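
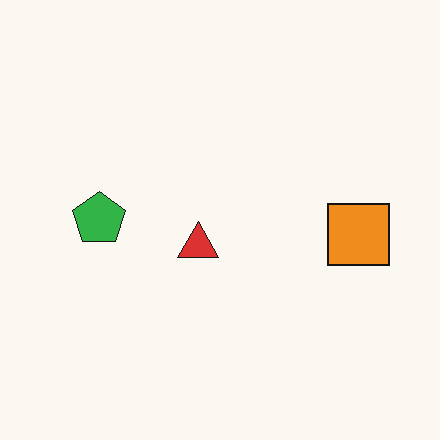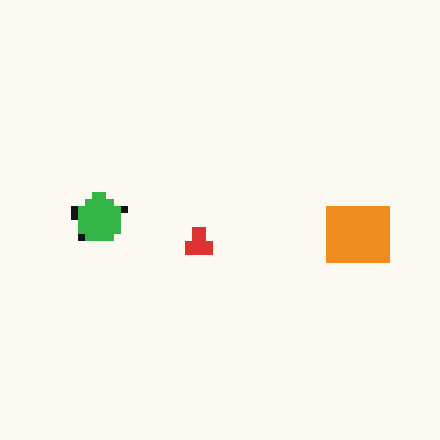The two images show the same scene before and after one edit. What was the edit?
It was moderately pixelated.

Shapes are reduced to large square blocks; fine edges and outlines are lost — a downscale-then-upscale (mosaic) effect.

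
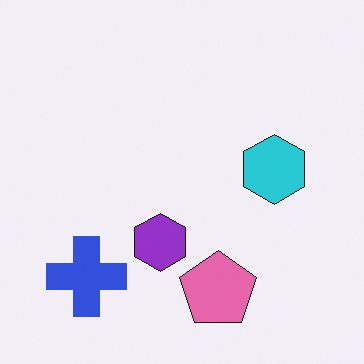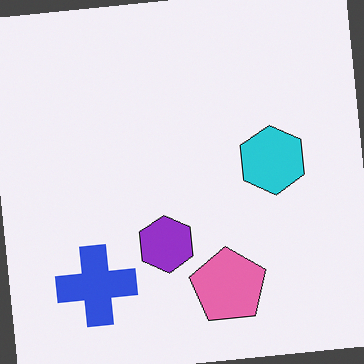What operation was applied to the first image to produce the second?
It was rotated counter-clockwise by a few degrees.

Every shape is tilted by the same angle and the image corners show triangular fill wedges — a whole-image rotation by a non-right angle.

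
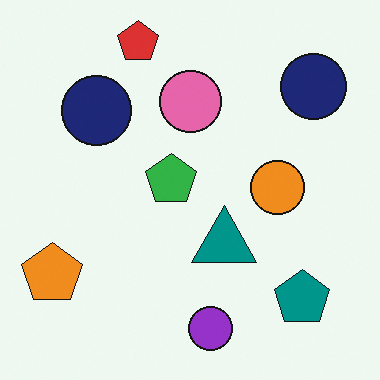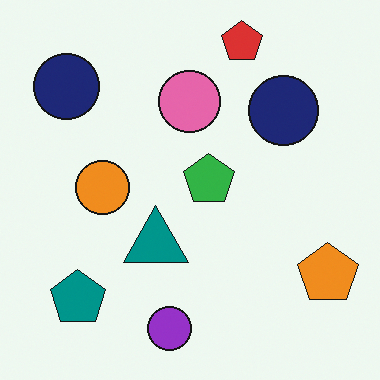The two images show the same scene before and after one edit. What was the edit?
This is the original image flipped horizontally (left ↔ right).

The orange pentagon is in the bottom-left of the first image and the bottom-right of the second — shapes on opposite sides of the vertical midline have swapped in a mirror flip.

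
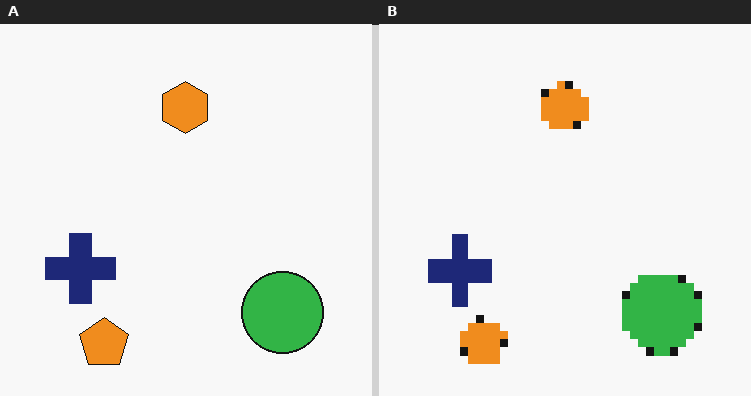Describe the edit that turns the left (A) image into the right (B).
The transformation is: pixelated into visible square blocks.

Shapes are reduced to large square blocks; fine edges and outlines are lost — a downscale-then-upscale (mosaic) effect.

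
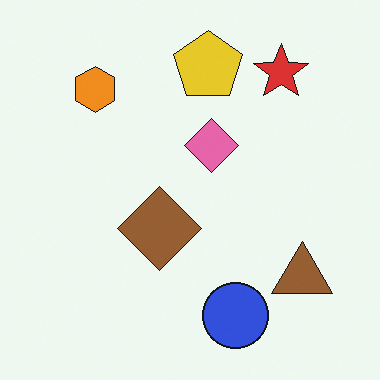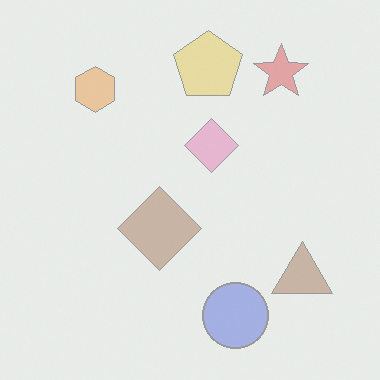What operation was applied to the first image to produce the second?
It was given much lower contrast.

Tones are pushed toward mid-grey across the whole image — a global contrast change.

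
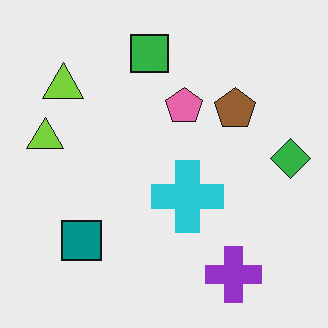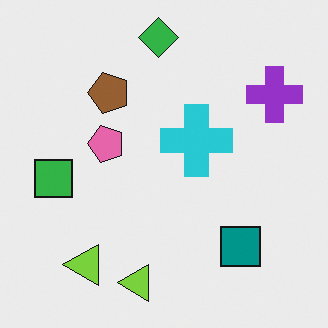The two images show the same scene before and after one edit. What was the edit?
The image was rotated 90° counter-clockwise.

The purple cross sits in the bottom-right of the first image and the top-right of the second — consistent with a whole-image 90° counter-clockwise rotation.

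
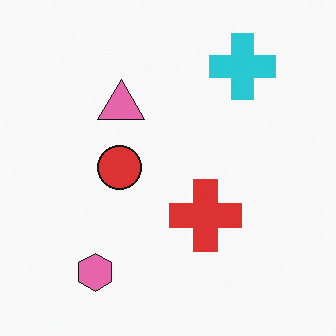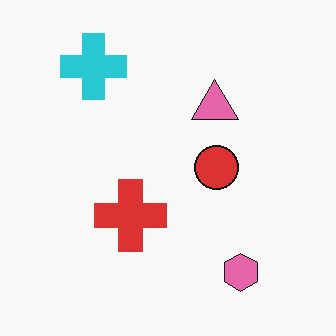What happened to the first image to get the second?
Flipped horizontally (left ↔ right).

The cyan cross is in the top-right of the first image and the top-left of the second — shapes on opposite sides of the vertical midline have swapped in a mirror flip.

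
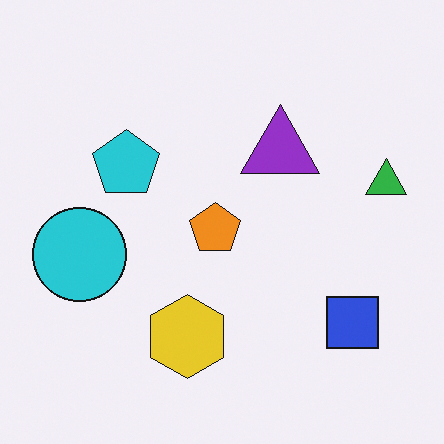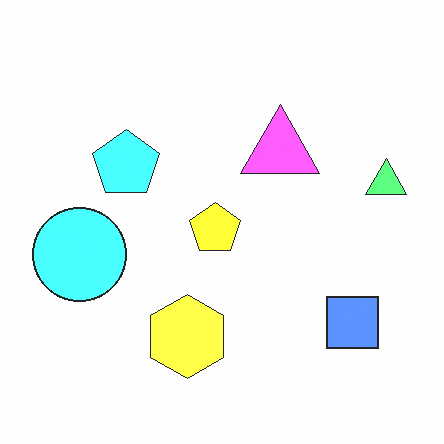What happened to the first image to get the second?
The image was substantially brightened.

Every pixel — background and shapes alike — is uniformly brightened.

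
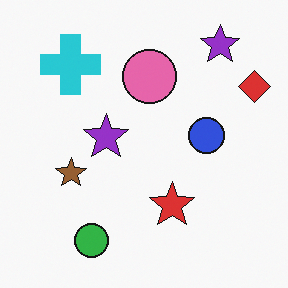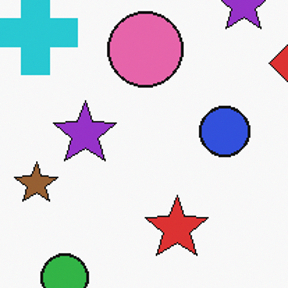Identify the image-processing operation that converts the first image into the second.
Cropped to a modestly smaller region and rescaled.

The visible shapes are larger and the field of view is narrower; shapes near the original edges may be partly or wholly outside the frame — a crop-and-rescale.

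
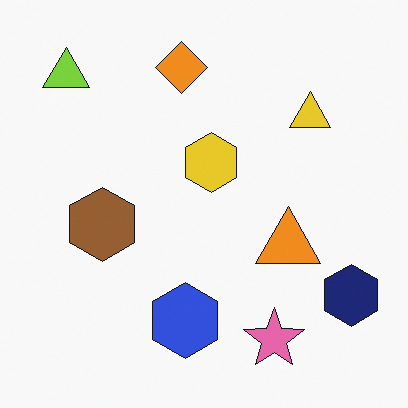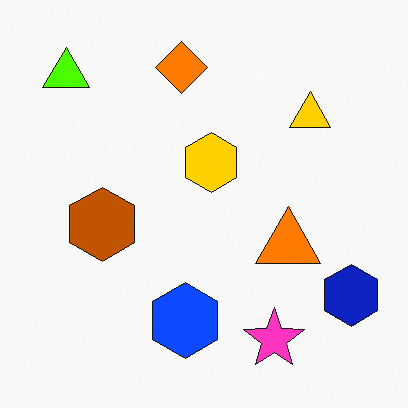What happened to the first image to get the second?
The second image is the first made much more vivid (saturation change).

All colors are more vivid — a global saturation change.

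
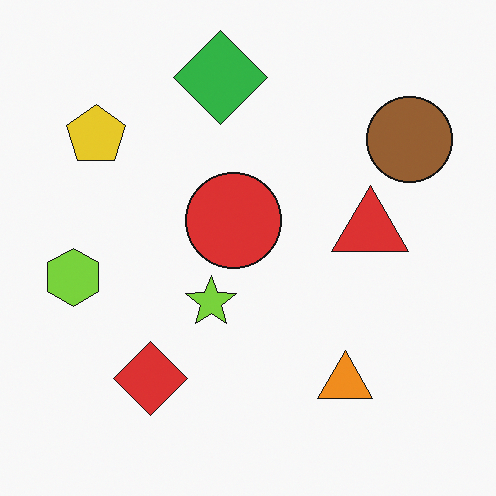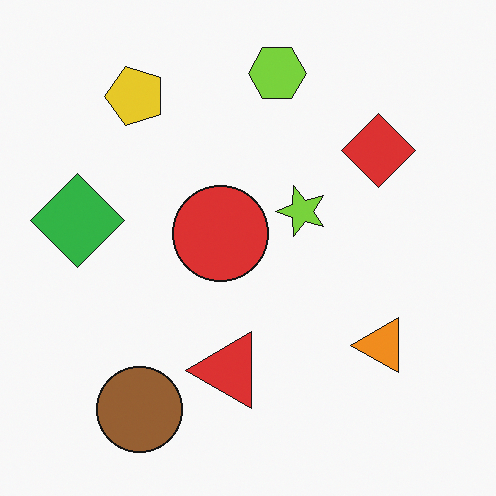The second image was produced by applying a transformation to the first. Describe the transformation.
The second image is the first transposed (reflected across the top-left ↔ bottom-right diagonal).

Shapes have swapped their row and column positions — what was in the top-right is now in the bottom-left — a diagonal reflection.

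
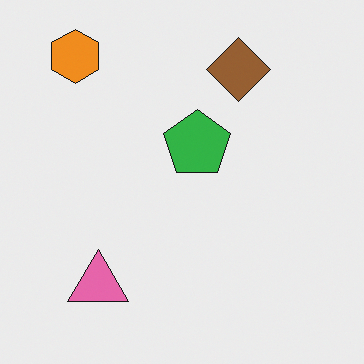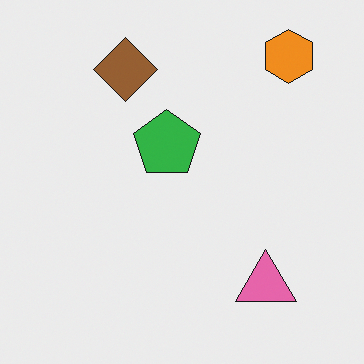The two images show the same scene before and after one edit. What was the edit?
This is the original image flipped horizontally (left ↔ right).

The orange hexagon is in the top-left of the first image and the top-right of the second — shapes on opposite sides of the vertical midline have swapped in a mirror flip.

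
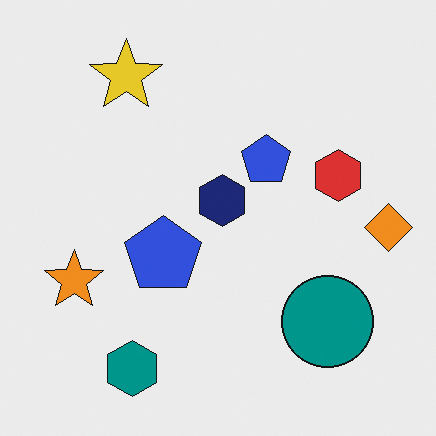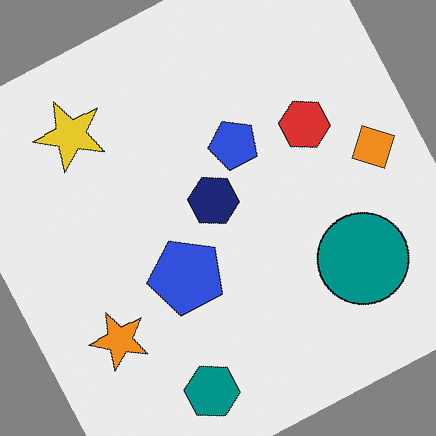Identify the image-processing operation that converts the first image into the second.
The image was rotated counter-clockwise by a moderate amount.

Every shape is tilted by the same angle and the image corners show triangular fill wedges — a whole-image rotation by a non-right angle.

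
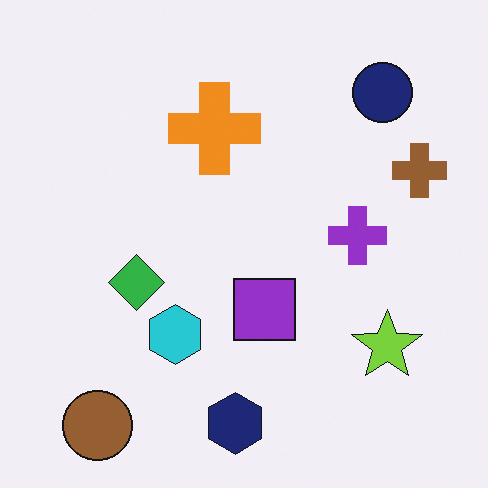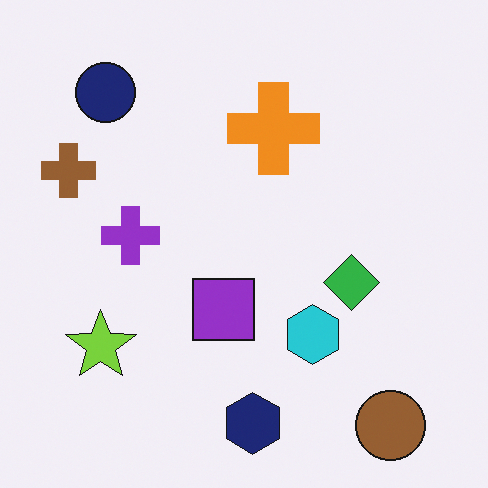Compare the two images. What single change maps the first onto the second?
The transformation is: flipped horizontally (left ↔ right).

The brown cross is in the right of the first image and the left of the second — shapes on opposite sides of the vertical midline have swapped in a mirror flip.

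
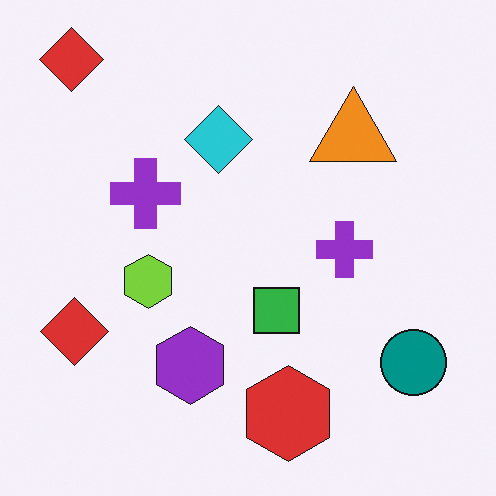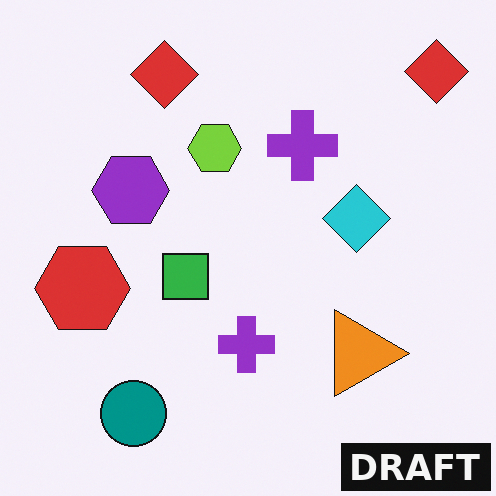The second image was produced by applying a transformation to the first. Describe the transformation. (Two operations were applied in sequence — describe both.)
It was rotated 90° clockwise, then watermarked with the text "DRAFT" in the lower-right corner.

The teal circle sits in the bottom-right of the first image and the bottom-left of the second — consistent with a whole-image 90° clockwise rotation. A dark label reading "DRAFT" appears in the lower-right corner.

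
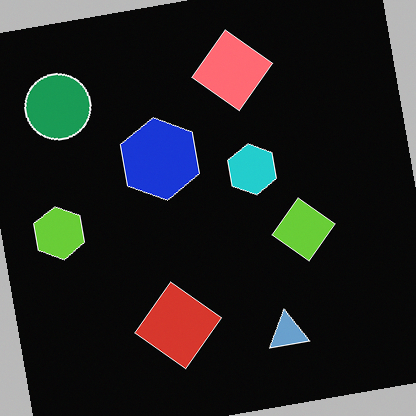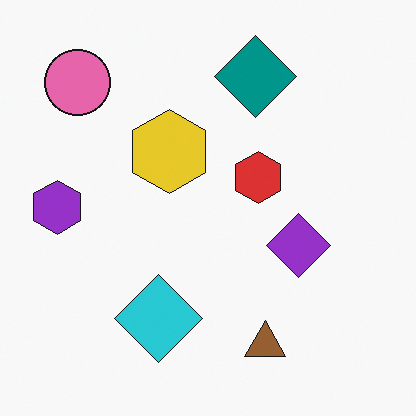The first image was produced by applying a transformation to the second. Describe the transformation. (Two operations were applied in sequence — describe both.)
The first image is the second rotated counter-clockwise by a slight angle, then color-inverted (negative).

Every shape is tilted by the same angle and the image corners show triangular fill wedges — a whole-image rotation by a non-right angle. The light background has become dark and every shape's color is its complement — a photographic negative.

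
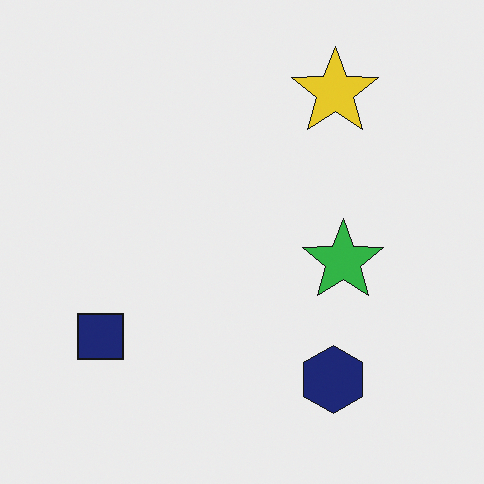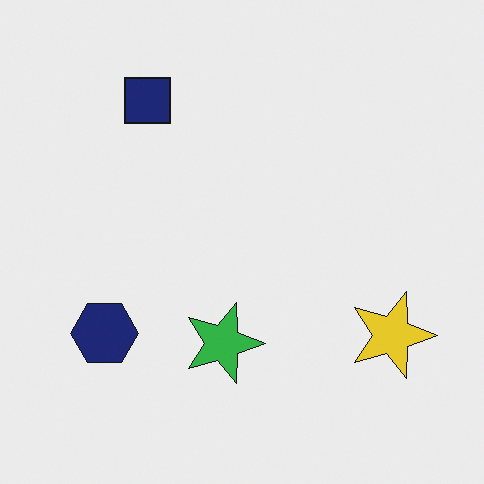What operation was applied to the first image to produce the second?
The second image is the first rotated 90° clockwise.

The yellow star sits in the top-right of the first image and the bottom-right of the second — consistent with a whole-image 90° clockwise rotation.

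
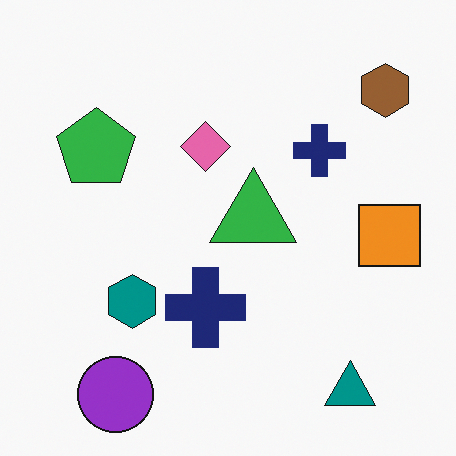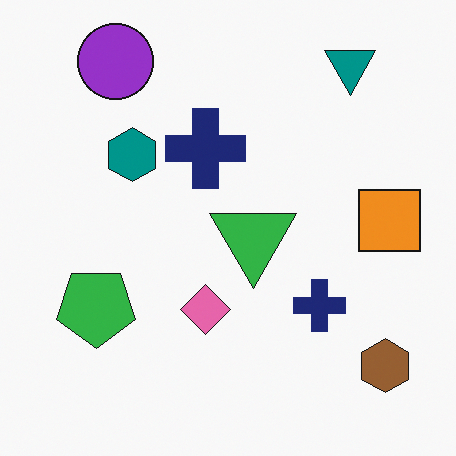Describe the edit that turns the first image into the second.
The image was flipped vertically (top ↔ bottom).

The purple circle is in the bottom-left of the first image and the top-left of the second — shapes on opposite sides of the horizontal midline have swapped in a mirror flip.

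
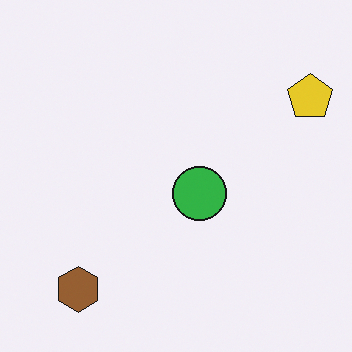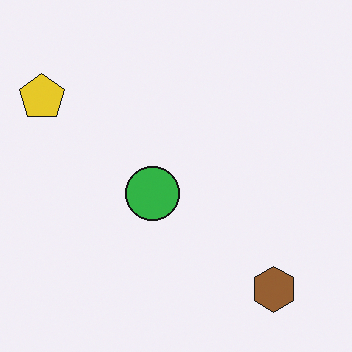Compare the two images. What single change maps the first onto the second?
The transformation is: flipped horizontally (left ↔ right).

The yellow pentagon is in the top-right of the first image and the top-left of the second — shapes on opposite sides of the vertical midline have swapped in a mirror flip.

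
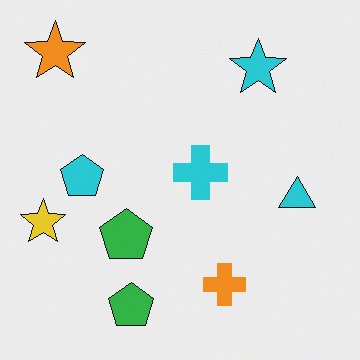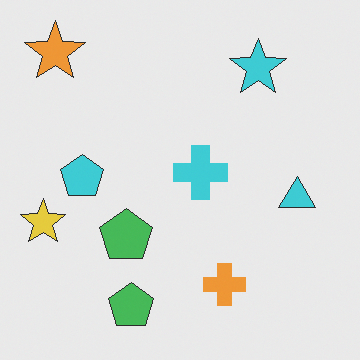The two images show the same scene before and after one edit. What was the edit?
The transformation is: given slightly reduced contrast.

Tones are pushed toward mid-grey across the whole image — a global contrast change.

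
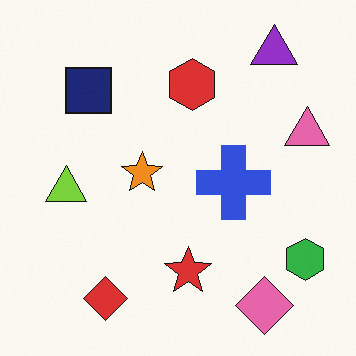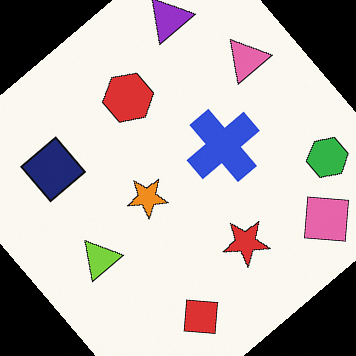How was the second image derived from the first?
This is the original image rotated counter-clockwise by a large amount — several tens of degrees.

Every shape is tilted by the same angle and the image corners show triangular fill wedges — a whole-image rotation by a non-right angle.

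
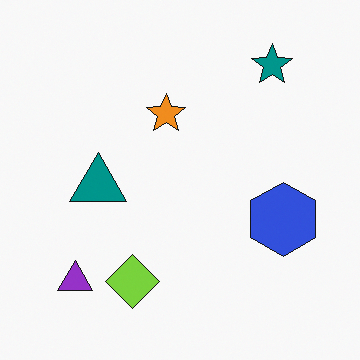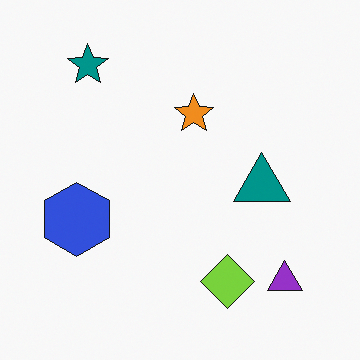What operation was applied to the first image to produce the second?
Flipped horizontally (left ↔ right).

The purple triangle is in the bottom-left of the first image and the bottom-right of the second — shapes on opposite sides of the vertical midline have swapped in a mirror flip.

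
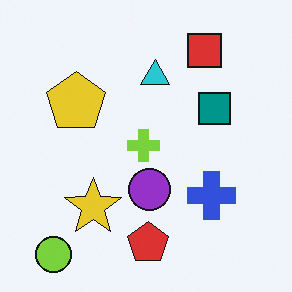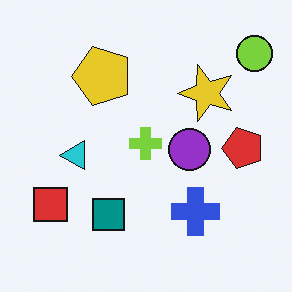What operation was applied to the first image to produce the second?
This is the original image transposed (reflected across the top-left ↔ bottom-right diagonal).

Shapes have swapped their row and column positions — what was in the top-right is now in the bottom-left — a diagonal reflection.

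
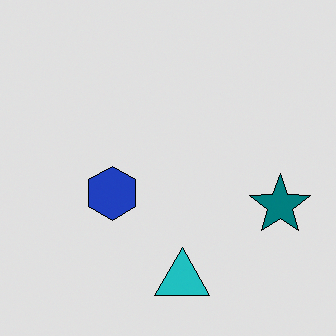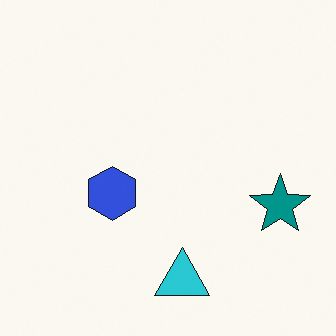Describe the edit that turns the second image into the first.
The first image is the second posterized to a reduced palette.

Each flat color has snapped to a coarser quantized level — most visibly, the near-white background has dropped to a flat grey.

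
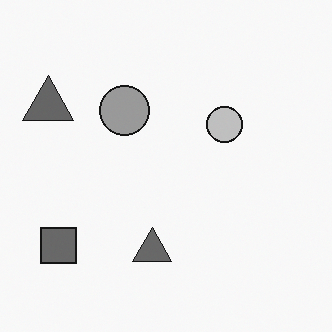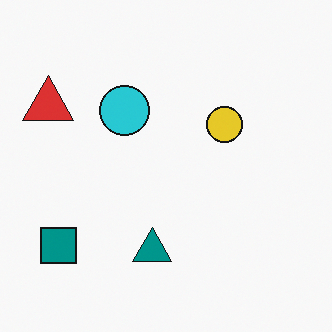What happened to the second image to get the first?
Converted to grayscale.

All color is removed — every shape is now a shade of grey.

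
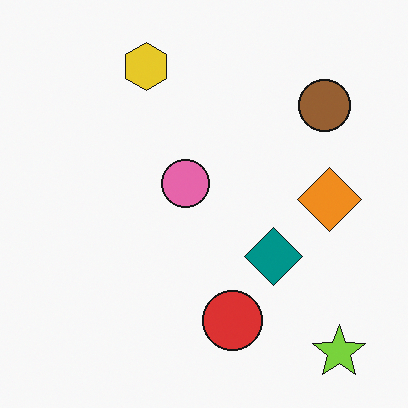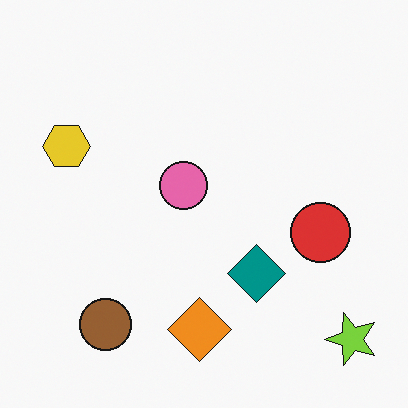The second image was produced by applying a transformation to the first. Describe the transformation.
The image was transposed (reflected across the top-left ↔ bottom-right diagonal).

Shapes have swapped their row and column positions — what was in the top-right is now in the bottom-left — a diagonal reflection.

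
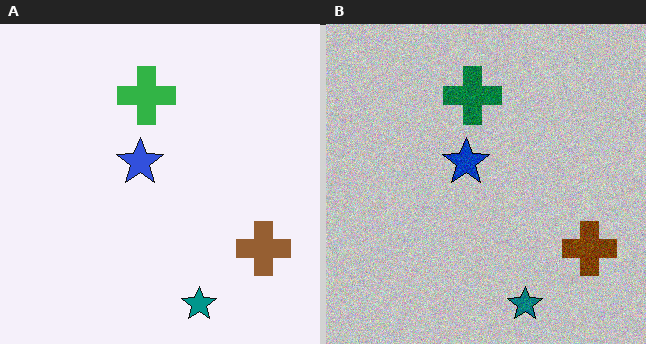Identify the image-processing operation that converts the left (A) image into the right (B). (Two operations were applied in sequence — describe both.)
Heavily posterized to just a handful of flat colors, then degraded with moderate additive noise.

Each flat color has snapped to a coarser quantized level — most visibly, the near-white background has dropped to a flat grey. Random speckle covers the whole image, including the flat background.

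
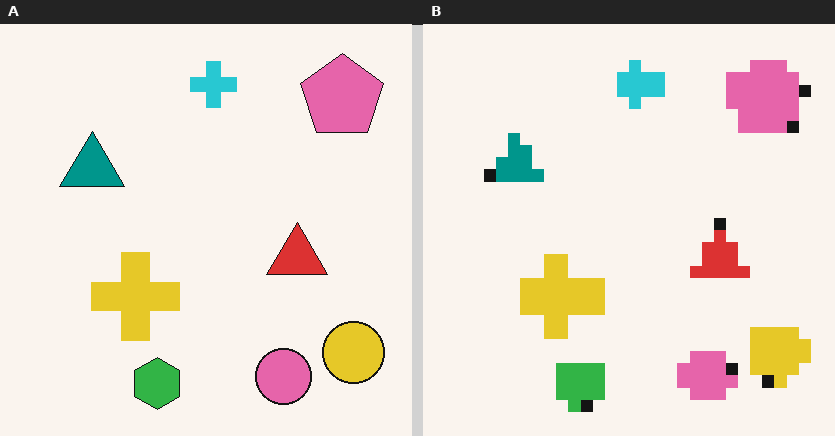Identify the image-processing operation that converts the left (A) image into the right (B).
The right (B) image is the left (A) heavily pixelated into large blocks.

Shapes are reduced to large square blocks; fine edges and outlines are lost — a downscale-then-upscale (mosaic) effect.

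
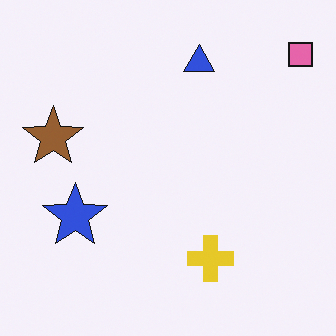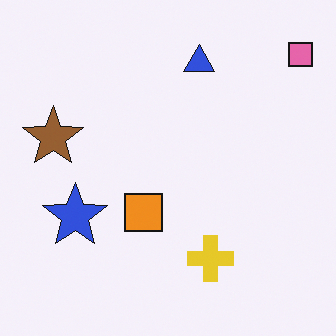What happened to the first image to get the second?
It was overlaid with an additional orange square.

An orange square appears in the second image that is absent from the first.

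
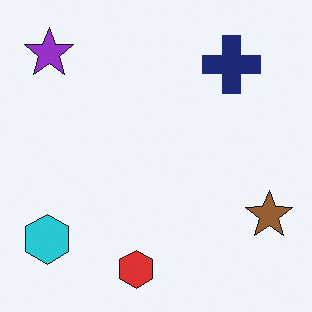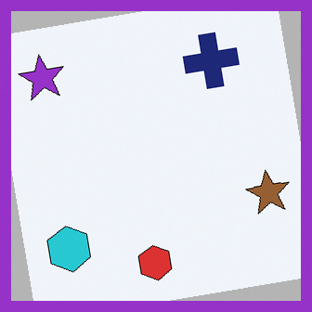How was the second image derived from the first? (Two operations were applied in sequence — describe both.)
The second image is the first rotated counter-clockwise by a small amount, then framed with a purple border.

Every shape is tilted by the same angle and the image corners show triangular fill wedges — a whole-image rotation by a non-right angle. A solid purple frame runs around the edge of the second image, with the content slightly shrunk inside it.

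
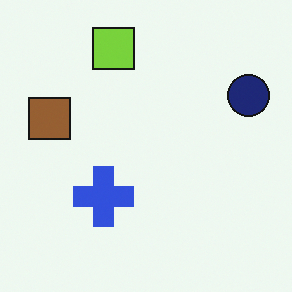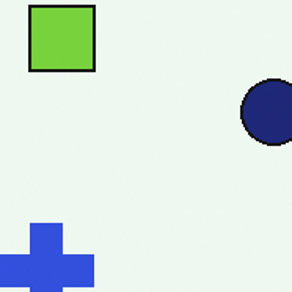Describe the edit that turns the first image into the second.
It was cropped slightly and scaled back up.

The visible shapes are larger and the field of view is narrower; shapes near the original edges may be partly or wholly outside the frame — a crop-and-rescale.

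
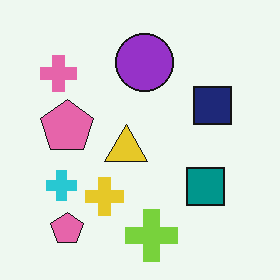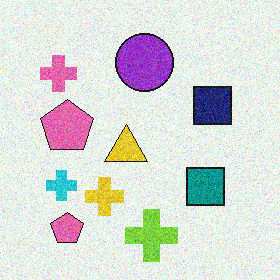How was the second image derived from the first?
The image was degraded with visible gaussian noise.

Random speckle covers the whole image, including the flat background.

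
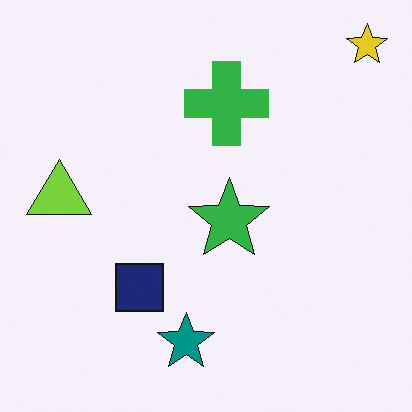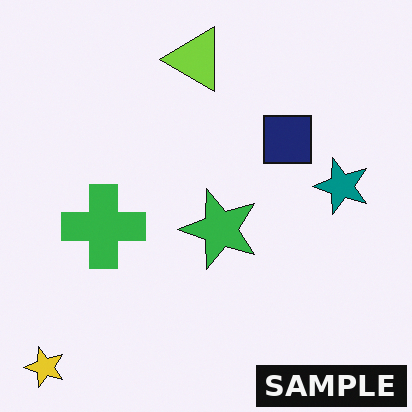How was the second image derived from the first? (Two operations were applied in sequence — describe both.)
It was transposed (reflected across the top-left ↔ bottom-right diagonal), then watermarked with the text "SAMPLE" in the lower-right corner.

Shapes have swapped their row and column positions — what was in the top-right is now in the bottom-left — a diagonal reflection. A dark label reading "SAMPLE" appears in the lower-right corner.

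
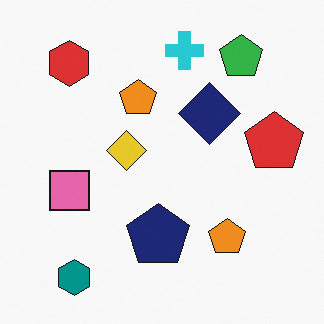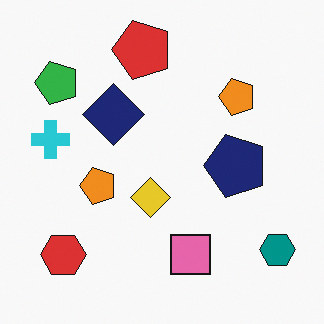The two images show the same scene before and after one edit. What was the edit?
The image was rotated 90° counter-clockwise.

The teal hexagon sits in the bottom-left of the first image and the bottom-right of the second — consistent with a whole-image 90° counter-clockwise rotation.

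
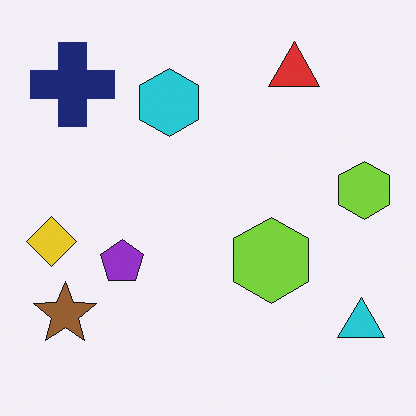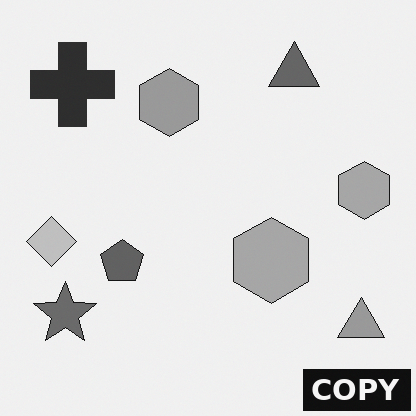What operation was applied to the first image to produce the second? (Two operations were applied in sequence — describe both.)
It was converted to grayscale, then watermarked with the text "COPY" in the lower-right corner.

All color is removed — every shape is now a shade of grey. A dark label reading "COPY" appears in the lower-right corner.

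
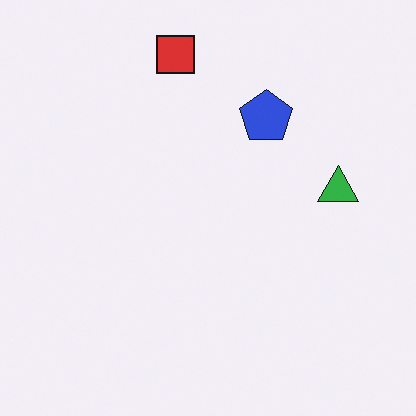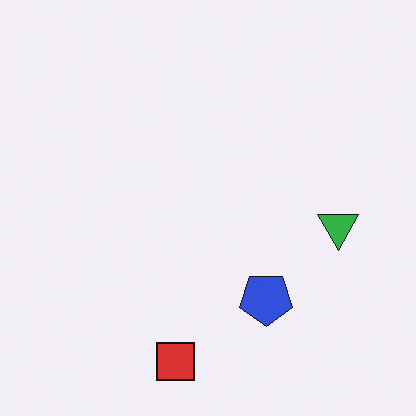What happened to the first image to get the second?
It was flipped vertically (top ↔ bottom).

The red square is in the top of the first image and the bottom of the second — shapes on opposite sides of the horizontal midline have swapped in a mirror flip.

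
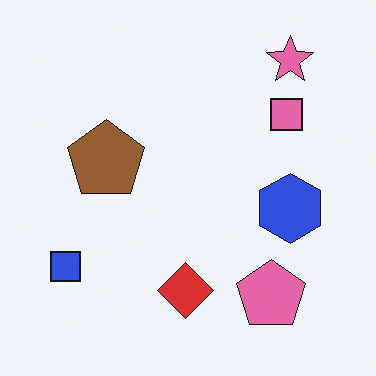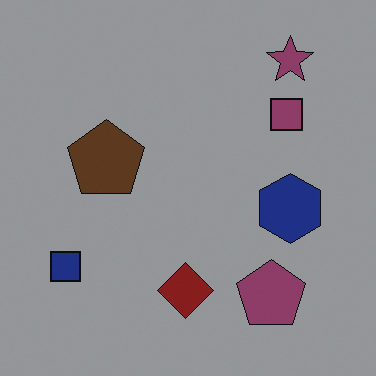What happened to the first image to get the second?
The second image is the first substantially darkened.

Every pixel — background and shapes alike — is uniformly darkened.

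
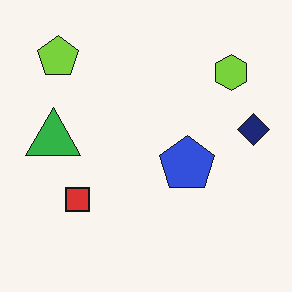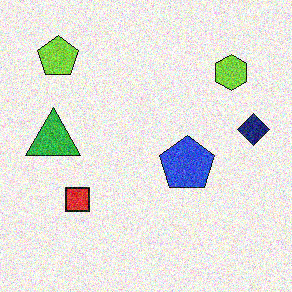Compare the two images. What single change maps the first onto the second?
The image was degraded with heavy additive noise.

Random speckle covers the whole image, including the flat background.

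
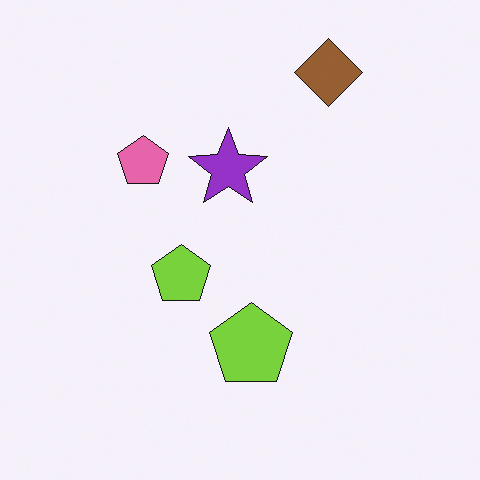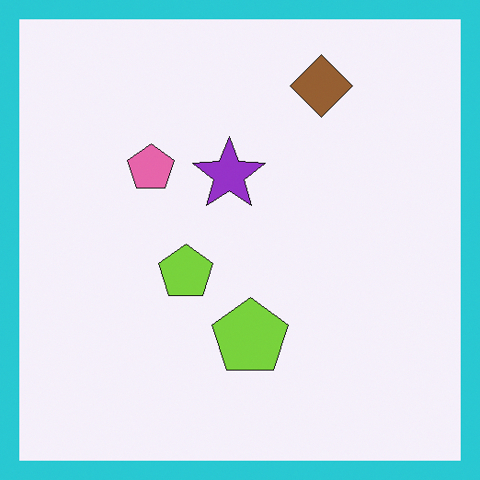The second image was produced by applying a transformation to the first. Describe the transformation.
It was framed with a cyan border.

A solid cyan frame runs around the edge of the second image, with the content slightly shrunk inside it.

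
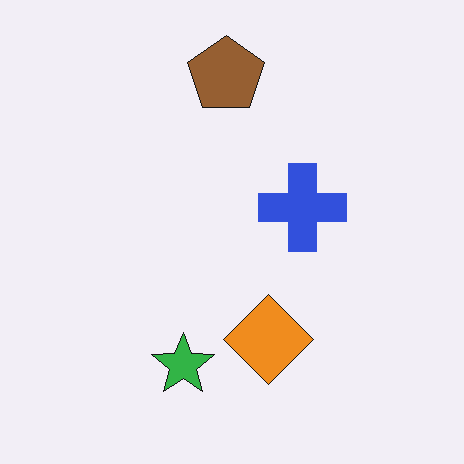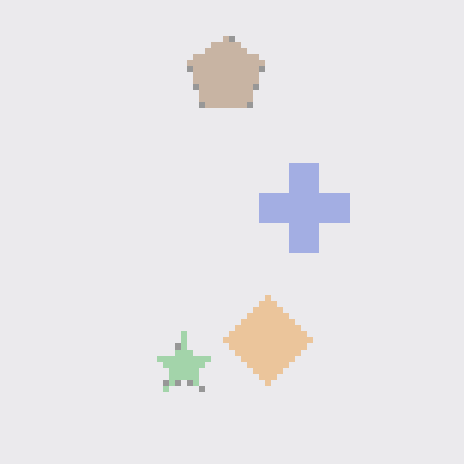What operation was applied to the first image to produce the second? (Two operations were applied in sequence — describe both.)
The second image is the first washed out (contrast reduced), then moderately pixelated.

Tones are pushed toward mid-grey across the whole image — a global contrast change. Shapes are reduced to large square blocks; fine edges and outlines are lost — a downscale-then-upscale (mosaic) effect.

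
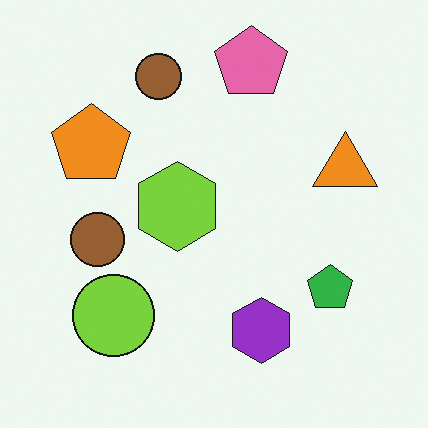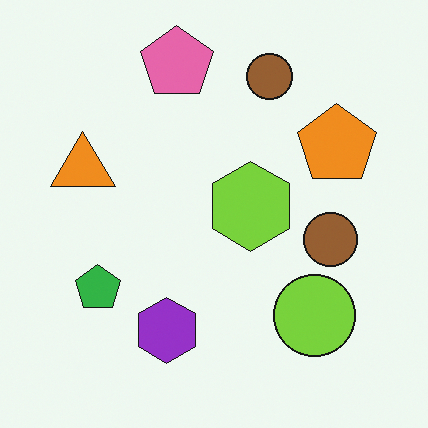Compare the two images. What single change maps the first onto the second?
The image was flipped horizontally (left ↔ right).

The orange triangle is in the right of the first image and the left of the second — shapes on opposite sides of the vertical midline have swapped in a mirror flip.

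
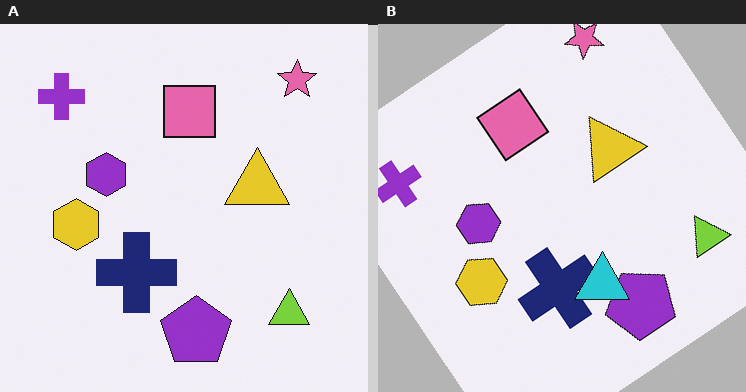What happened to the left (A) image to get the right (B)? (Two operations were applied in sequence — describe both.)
This is the original image rotated counter-clockwise by a large amount — several tens of degrees, then overlaid with an additional cyan triangle.

Every shape is tilted by the same angle and the image corners show triangular fill wedges — a whole-image rotation by a non-right angle. A cyan triangle appears in the right (B) image that is absent from the left (A).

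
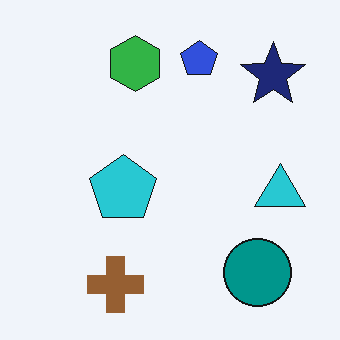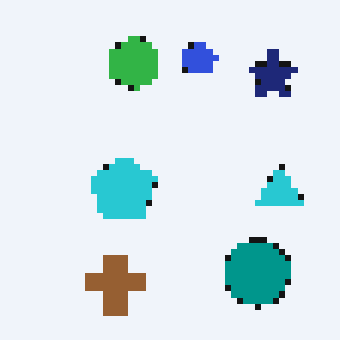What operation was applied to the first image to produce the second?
This is the original image moderately pixelated.

Shapes are reduced to large square blocks; fine edges and outlines are lost — a downscale-then-upscale (mosaic) effect.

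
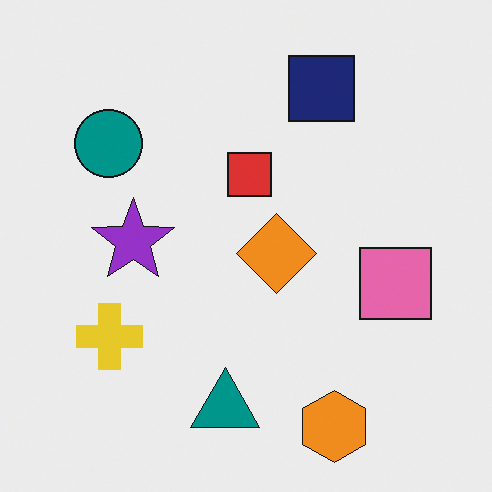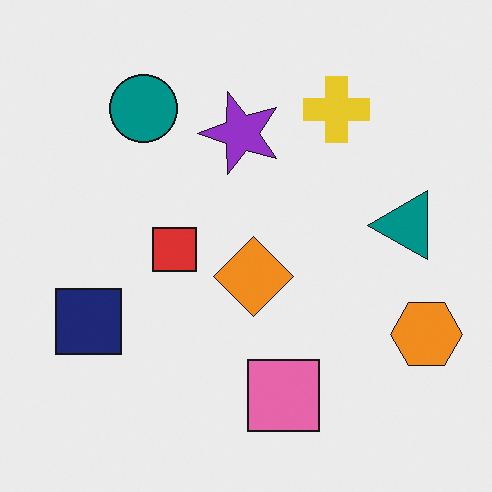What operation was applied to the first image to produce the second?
It was transposed (reflected across the top-left ↔ bottom-right diagonal).

Shapes have swapped their row and column positions — what was in the top-right is now in the bottom-left — a diagonal reflection.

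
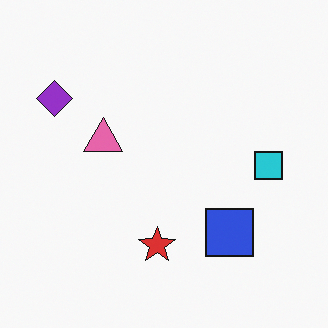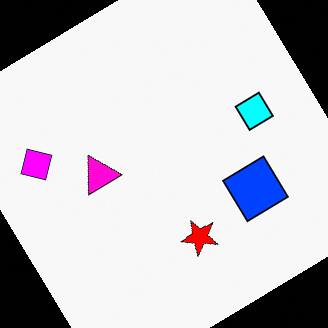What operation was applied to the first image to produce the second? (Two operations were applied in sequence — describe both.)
The second image is the first rotated counter-clockwise by a large amount — several tens of degrees, then made much more vivid (saturation change).

Every shape is tilted by the same angle and the image corners show triangular fill wedges — a whole-image rotation by a non-right angle. All colors are more vivid — a global saturation change.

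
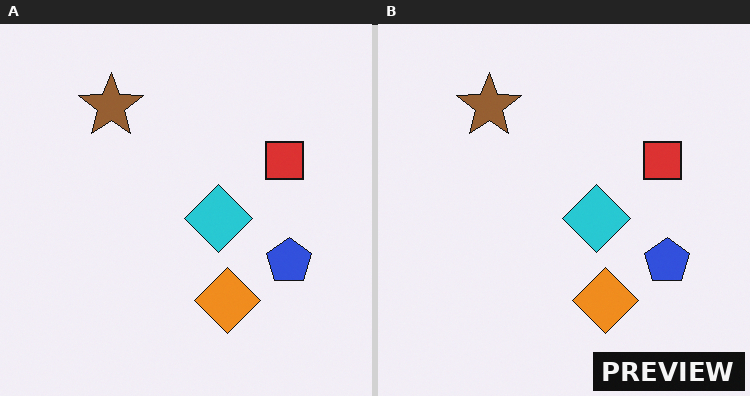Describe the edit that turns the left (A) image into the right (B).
Watermarked with the text "PREVIEW" in the lower-right corner.

A dark label reading "PREVIEW" appears in the lower-right corner.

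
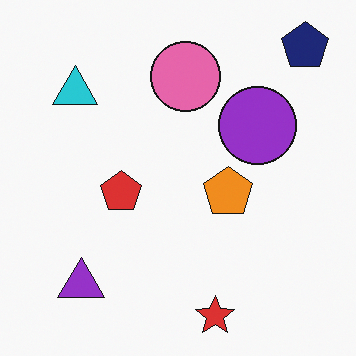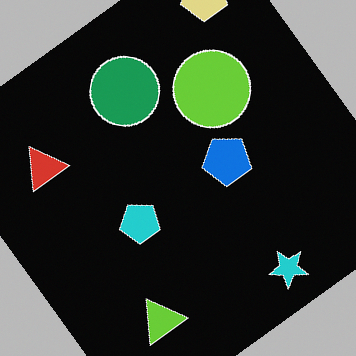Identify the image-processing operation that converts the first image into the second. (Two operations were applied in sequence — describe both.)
The transformation is: rotated counter-clockwise by a large amount — several tens of degrees, then color-inverted (negative).

Every shape is tilted by the same angle and the image corners show triangular fill wedges — a whole-image rotation by a non-right angle. The light background has become dark and every shape's color is its complement — a photographic negative.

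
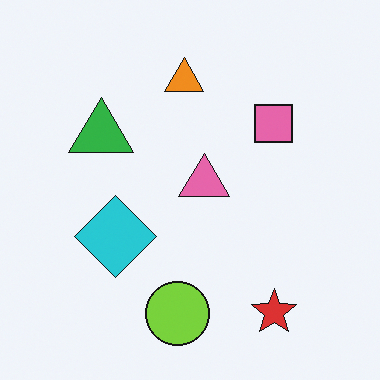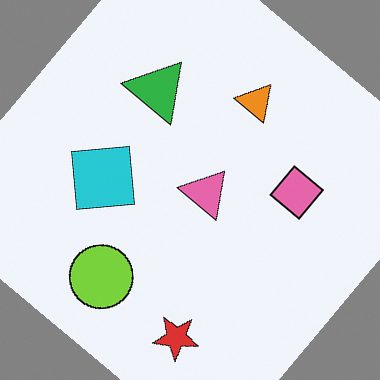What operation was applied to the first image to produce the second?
This is the original image rotated clockwise by a large amount — several tens of degrees.

Every shape is tilted by the same angle and the image corners show triangular fill wedges — a whole-image rotation by a non-right angle.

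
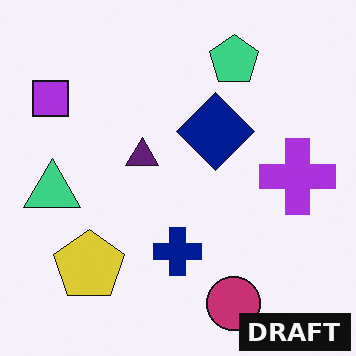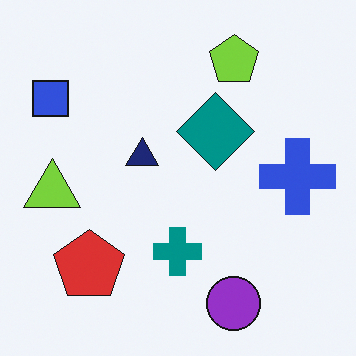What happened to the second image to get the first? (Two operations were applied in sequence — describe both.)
It was hue-shifted by a small amount, then watermarked with the text "DRAFT" in the lower-right corner.

Every shape's color has rotated by the same amount around the hue wheel — a uniform hue shift. A dark label reading "DRAFT" appears in the lower-right corner.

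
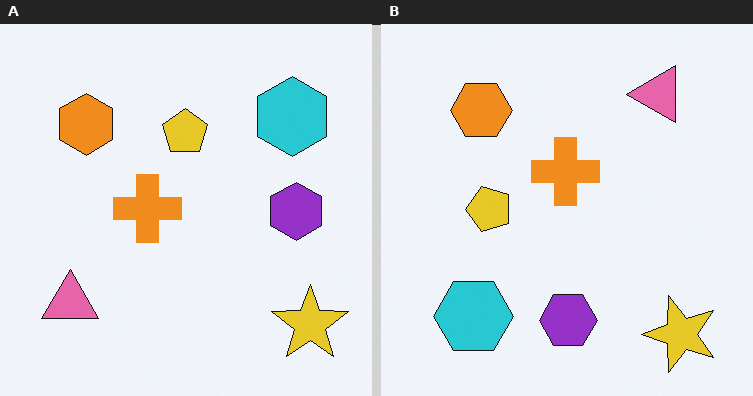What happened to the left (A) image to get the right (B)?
Transposed (reflected across the top-left ↔ bottom-right diagonal).

Shapes have swapped their row and column positions — what was in the top-right is now in the bottom-left — a diagonal reflection.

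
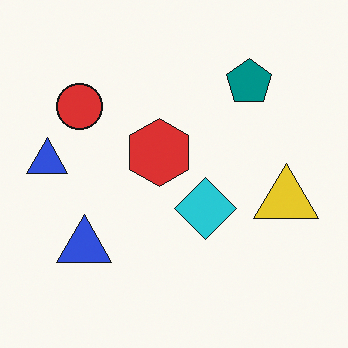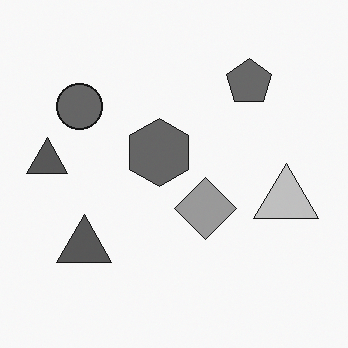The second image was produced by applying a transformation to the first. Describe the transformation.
Converted to grayscale.

All color is removed — every shape is now a shade of grey.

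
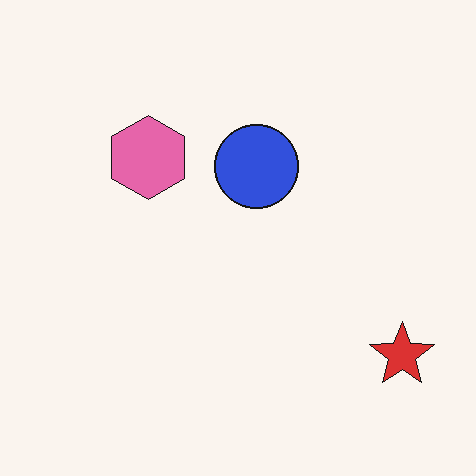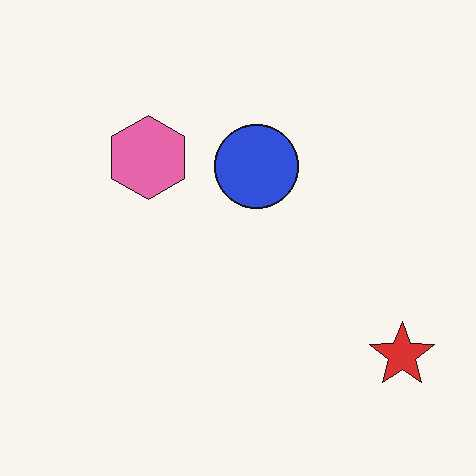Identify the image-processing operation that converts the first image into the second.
This is the original image JPEG-compressed with visible artifacts.

Blocky 8×8 compression artifacts appear around shape edges and the flat background shows ringing — characteristic JPEG degradation.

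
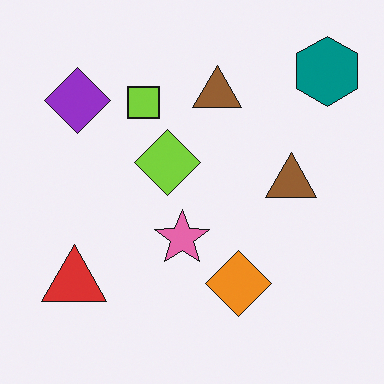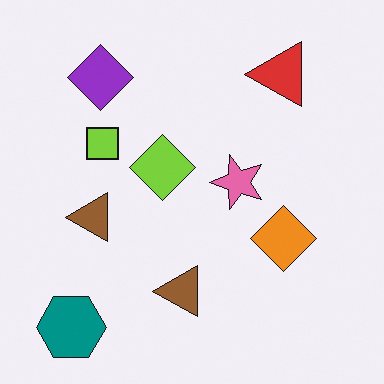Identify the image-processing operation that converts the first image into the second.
This is the original image transposed (reflected across the top-left ↔ bottom-right diagonal).

Shapes have swapped their row and column positions — what was in the top-right is now in the bottom-left — a diagonal reflection.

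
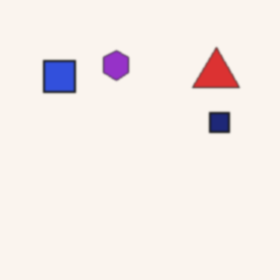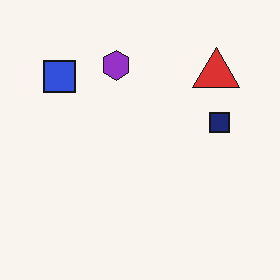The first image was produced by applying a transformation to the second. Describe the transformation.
The image was given a subtle gaussian blur.

Shape edges and outlines are uniformly softened across the whole image.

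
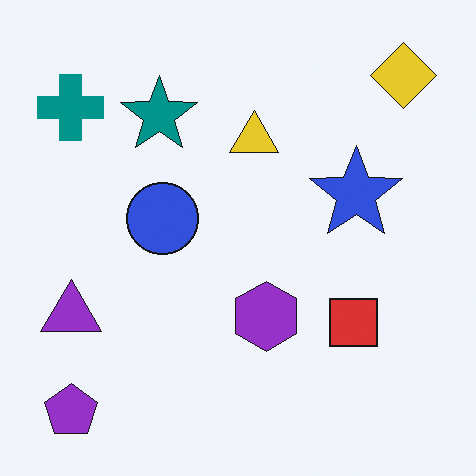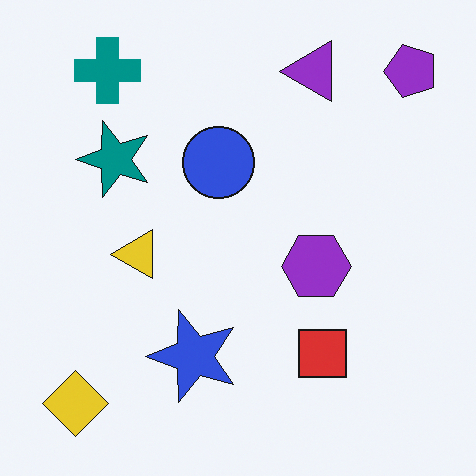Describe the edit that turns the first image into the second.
Transposed (reflected across the top-left ↔ bottom-right diagonal).

Shapes have swapped their row and column positions — what was in the top-right is now in the bottom-left — a diagonal reflection.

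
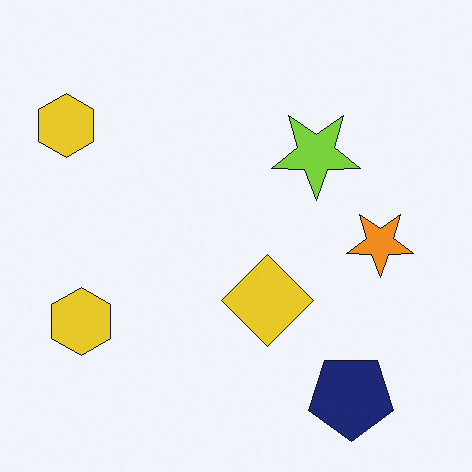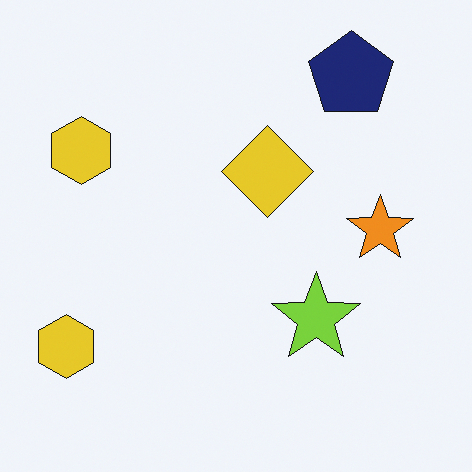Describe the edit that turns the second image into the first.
This is the original image flipped vertically (top ↔ bottom).

The navy pentagon is in the top-right of the second image and the bottom-right of the first — shapes on opposite sides of the horizontal midline have swapped in a mirror flip.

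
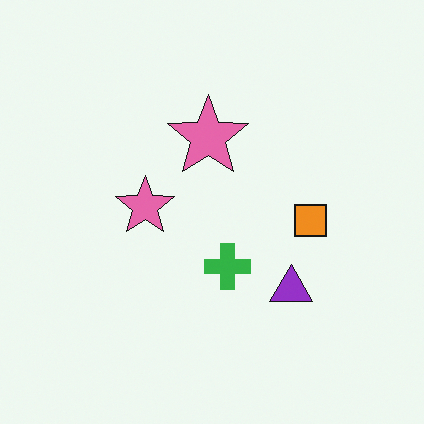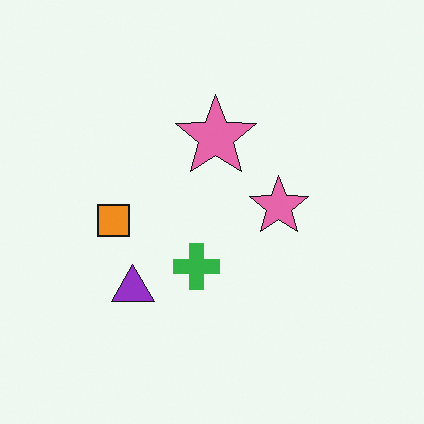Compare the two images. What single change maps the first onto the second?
It was flipped horizontally (left ↔ right).

The orange square is in the right of the first image and the left of the second — shapes on opposite sides of the vertical midline have swapped in a mirror flip.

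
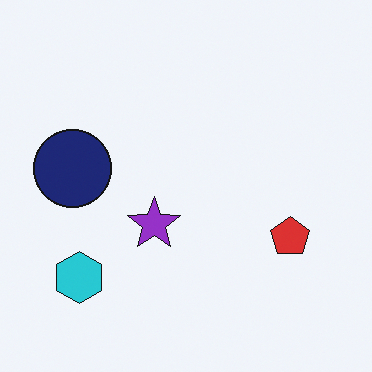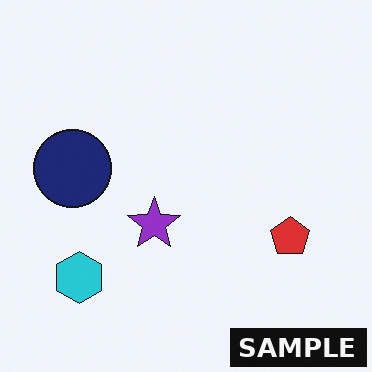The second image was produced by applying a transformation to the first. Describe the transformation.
It was watermarked with the text "SAMPLE" in the lower-right corner.

A dark label reading "SAMPLE" appears in the lower-right corner.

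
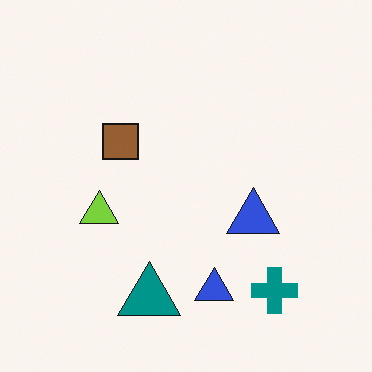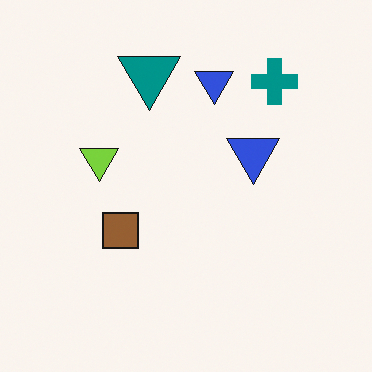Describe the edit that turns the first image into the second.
This is the original image flipped vertically (top ↔ bottom).

The teal triangle is in the bottom of the first image and the top of the second — shapes on opposite sides of the horizontal midline have swapped in a mirror flip.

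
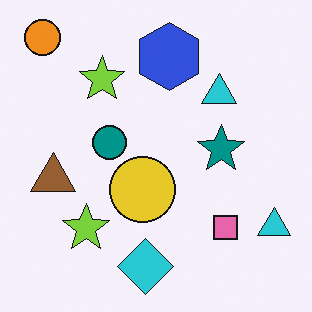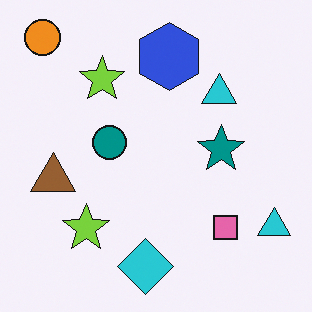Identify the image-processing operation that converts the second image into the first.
It was overlaid with an additional yellow circle.

A yellow circle appears in the first image that is absent from the second.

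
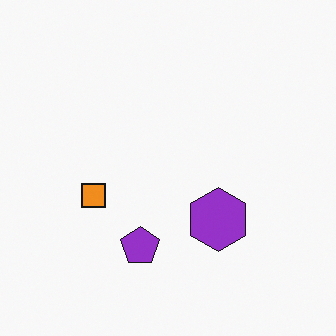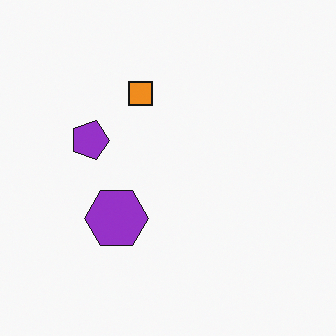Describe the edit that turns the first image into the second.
The second image is the first rotated 90° clockwise.

The purple pentagon sits in the bottom of the first image and the left of the second — consistent with a whole-image 90° clockwise rotation.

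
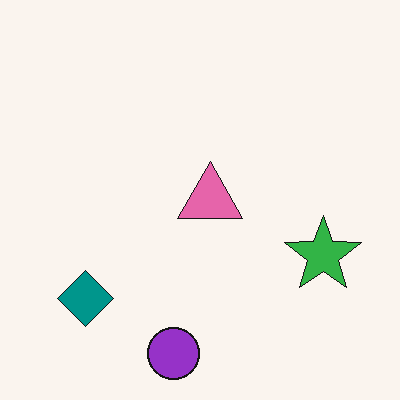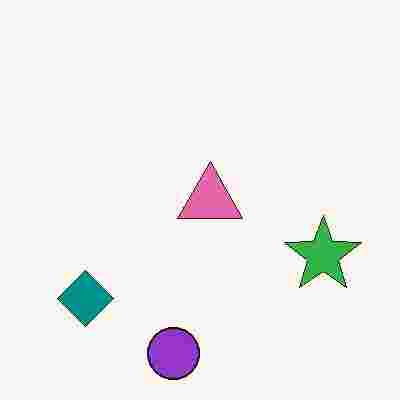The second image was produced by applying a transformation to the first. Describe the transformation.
It was degraded with heavy JPEG compression.

Blocky 8×8 compression artifacts appear around shape edges and the flat background shows ringing — characteristic JPEG degradation.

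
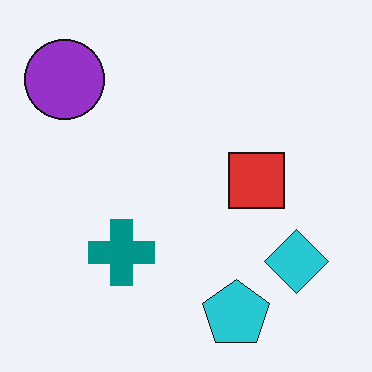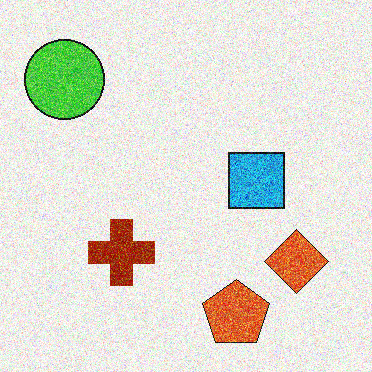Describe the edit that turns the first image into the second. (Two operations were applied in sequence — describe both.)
The second image is the first degraded with visible gaussian noise, then hue-shifted by a large amount.

Random speckle covers the whole image, including the flat background. Every shape's color has rotated by the same amount around the hue wheel — a uniform hue shift.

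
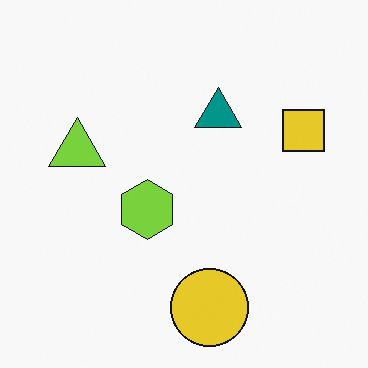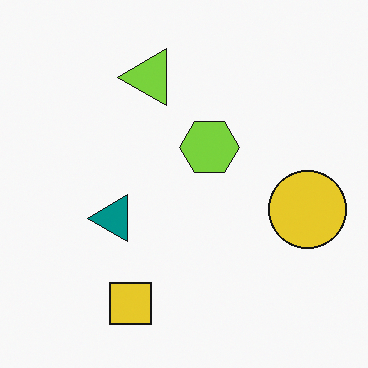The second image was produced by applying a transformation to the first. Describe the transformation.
It was transposed (reflected across the top-left ↔ bottom-right diagonal).

Shapes have swapped their row and column positions — what was in the top-right is now in the bottom-left — a diagonal reflection.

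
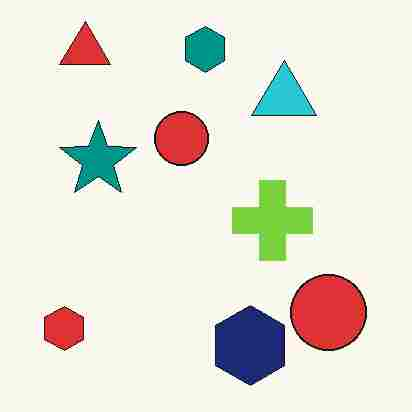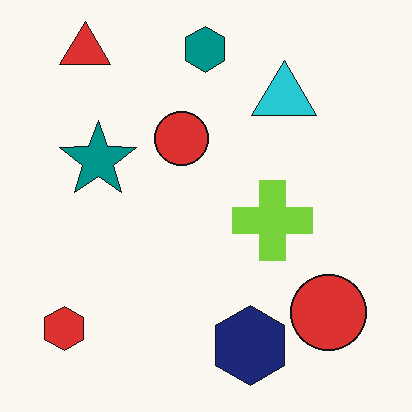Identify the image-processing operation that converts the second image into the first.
Heavily JPEG-compressed with obvious blocking artifacts.

Blocky 8×8 compression artifacts appear around shape edges and the flat background shows ringing — characteristic JPEG degradation.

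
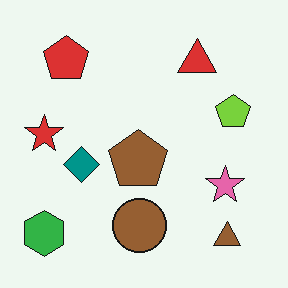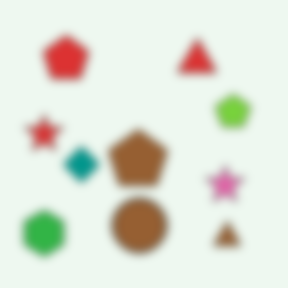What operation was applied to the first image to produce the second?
The transformation is: noticeably gaussian-blurred.

Shape edges and outlines are uniformly softened across the whole image.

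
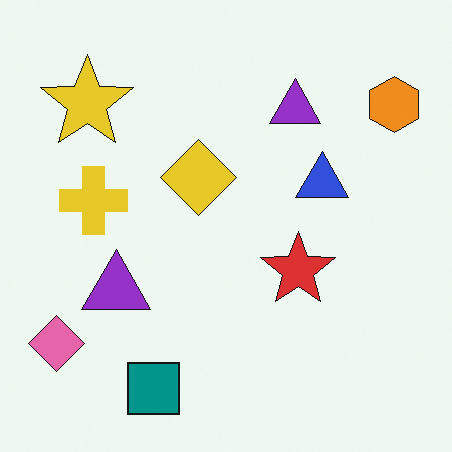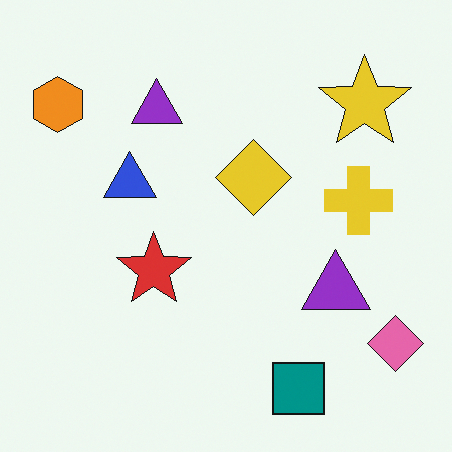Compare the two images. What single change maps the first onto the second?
Flipped horizontally (left ↔ right).

The pink diamond is in the bottom-left of the first image and the bottom-right of the second — shapes on opposite sides of the vertical midline have swapped in a mirror flip.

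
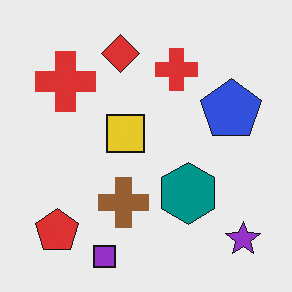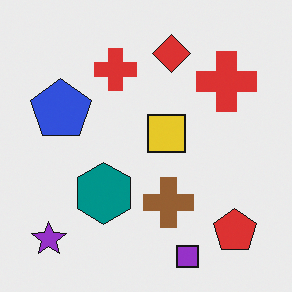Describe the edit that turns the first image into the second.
The image was flipped horizontally (left ↔ right).

The purple star is in the bottom-right of the first image and the bottom-left of the second — shapes on opposite sides of the vertical midline have swapped in a mirror flip.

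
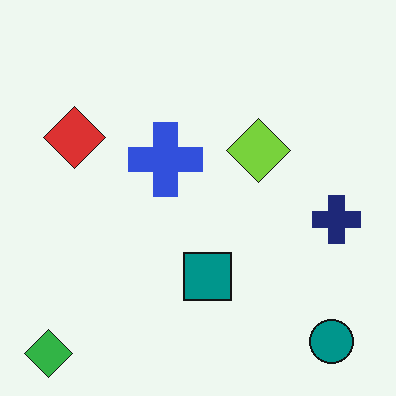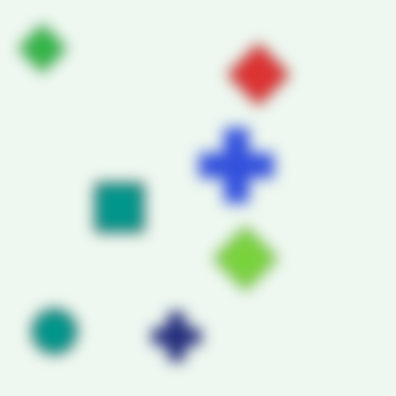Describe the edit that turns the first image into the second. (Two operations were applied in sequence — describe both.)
It was rotated 90° clockwise, then heavily blurred.

The green diamond sits in the bottom-left of the first image and the top-left of the second — consistent with a whole-image 90° clockwise rotation. Shape edges and outlines are uniformly softened across the whole image.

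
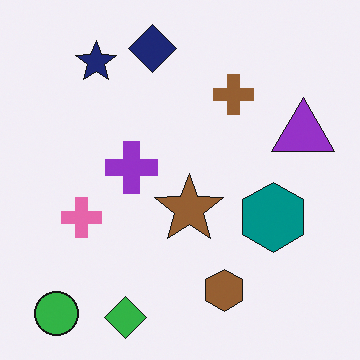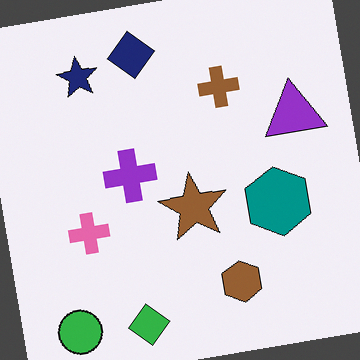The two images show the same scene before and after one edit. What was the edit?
Rotated counter-clockwise by a small amount.

Every shape is tilted by the same angle and the image corners show triangular fill wedges — a whole-image rotation by a non-right angle.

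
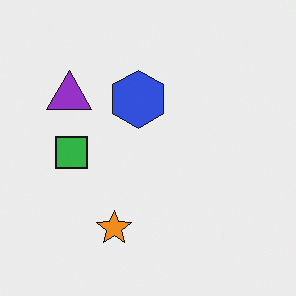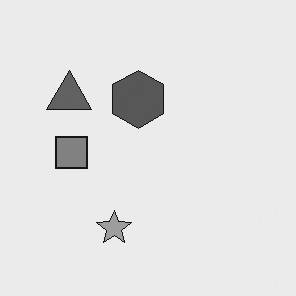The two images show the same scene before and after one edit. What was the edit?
It was converted to grayscale.

All color is removed — every shape is now a shade of grey.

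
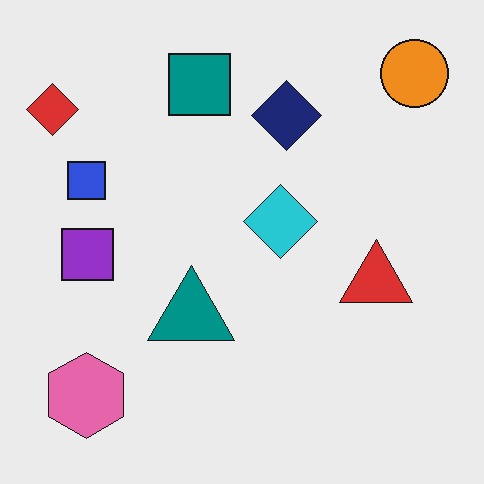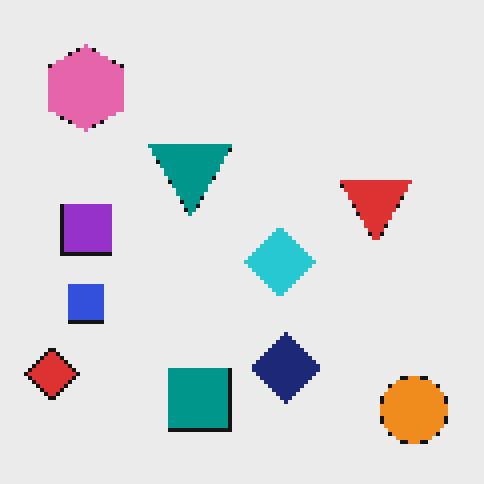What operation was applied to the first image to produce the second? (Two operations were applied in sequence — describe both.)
Flipped vertically (top ↔ bottom), then lightly pixelated (a mild mosaic effect).

The orange circle is in the top-right of the first image and the bottom-right of the second — shapes on opposite sides of the horizontal midline have swapped in a mirror flip. Shapes are reduced to large square blocks; fine edges and outlines are lost — a downscale-then-upscale (mosaic) effect.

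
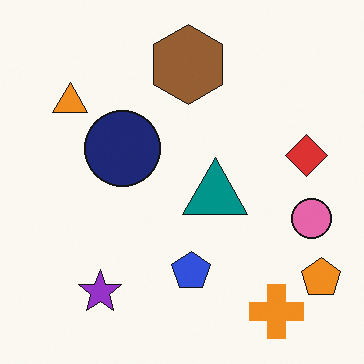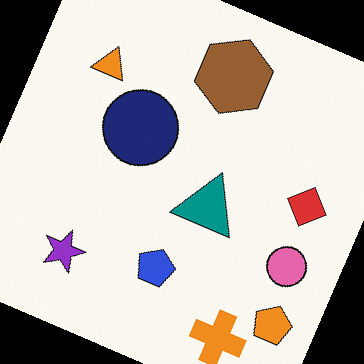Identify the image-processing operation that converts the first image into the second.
The image was rotated clockwise by a moderate amount.

Every shape is tilted by the same angle and the image corners show triangular fill wedges — a whole-image rotation by a non-right angle.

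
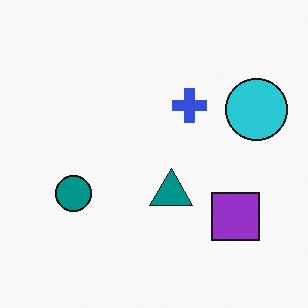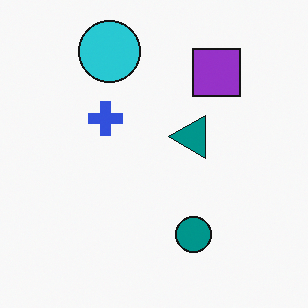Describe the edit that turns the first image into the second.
It was rotated 90° counter-clockwise.

The cyan circle sits in the right of the first image and the top of the second — consistent with a whole-image 90° counter-clockwise rotation.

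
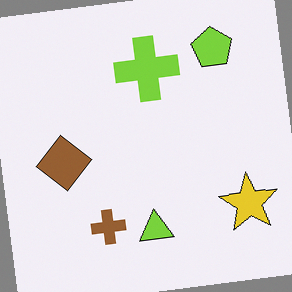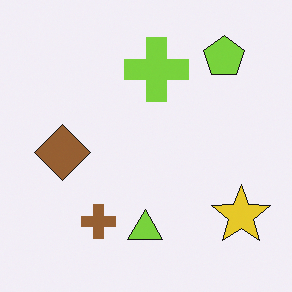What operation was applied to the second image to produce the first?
The first image is the second rotated counter-clockwise by a few degrees.

Every shape is tilted by the same angle and the image corners show triangular fill wedges — a whole-image rotation by a non-right angle.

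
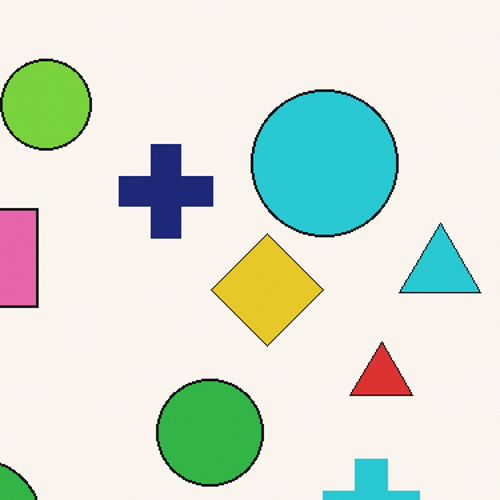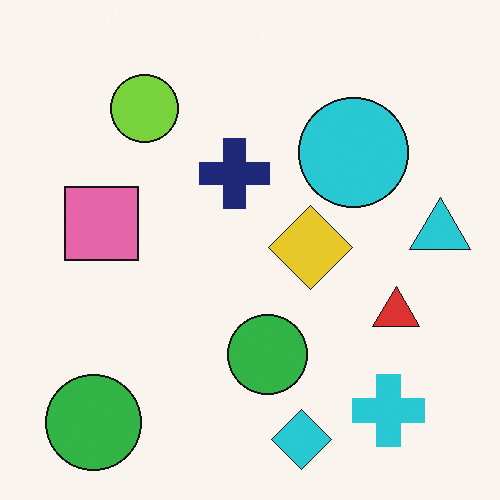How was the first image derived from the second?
The first image is the second cropped slightly and scaled back up.

The visible shapes are larger and the field of view is narrower; shapes near the original edges may be partly or wholly outside the frame — a crop-and-rescale.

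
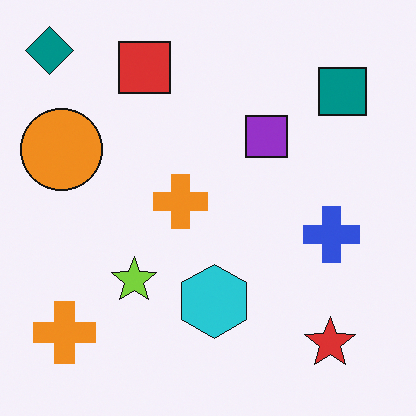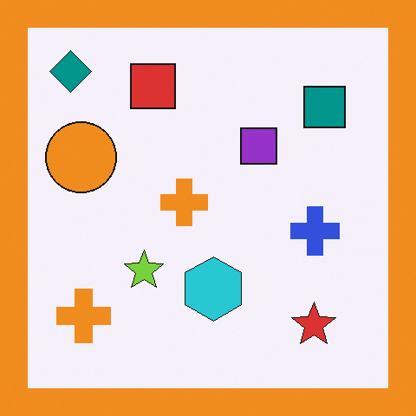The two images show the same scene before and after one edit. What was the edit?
It was framed with a orange border.

A solid orange frame runs around the edge of the second image, with the content slightly shrunk inside it.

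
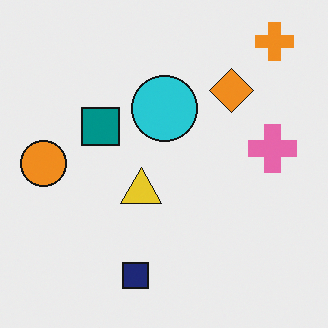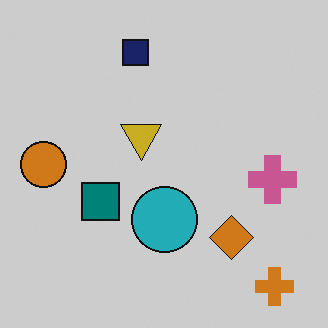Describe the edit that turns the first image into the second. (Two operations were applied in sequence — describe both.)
The image was slightly darkened, then flipped vertically (top ↔ bottom).

Every pixel — background and shapes alike — is uniformly darkened. The orange cross is in the top-right of the first image and the bottom-right of the second — shapes on opposite sides of the horizontal midline have swapped in a mirror flip.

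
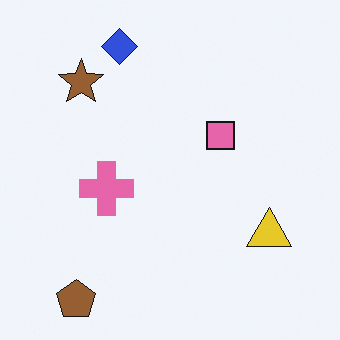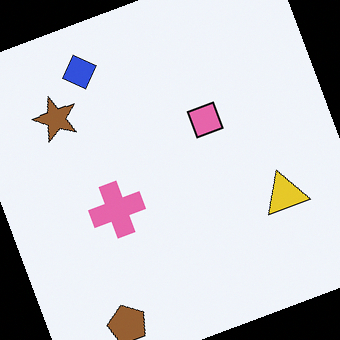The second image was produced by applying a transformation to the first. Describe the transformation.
The transformation is: rotated counter-clockwise by a moderate amount.

Every shape is tilted by the same angle and the image corners show triangular fill wedges — a whole-image rotation by a non-right angle.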